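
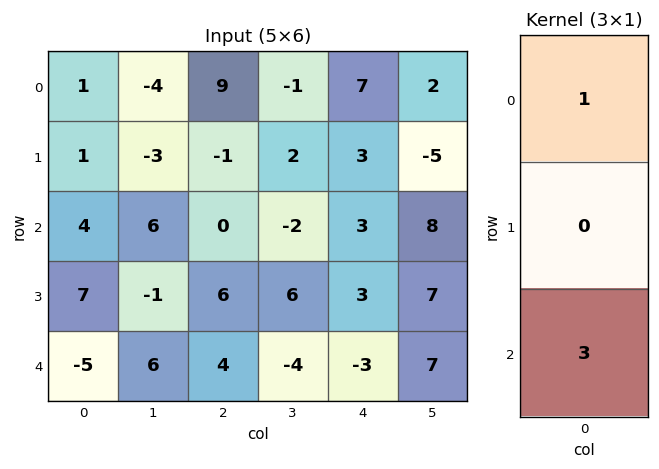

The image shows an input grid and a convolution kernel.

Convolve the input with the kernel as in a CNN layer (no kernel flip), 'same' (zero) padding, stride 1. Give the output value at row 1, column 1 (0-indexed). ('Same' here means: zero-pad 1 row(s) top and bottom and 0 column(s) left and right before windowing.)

14

The receptive field on the zero-padded input at this output position is [-4 / -3 / 6]. Elementwise product with the kernel and sum: -4·1 + 6·3.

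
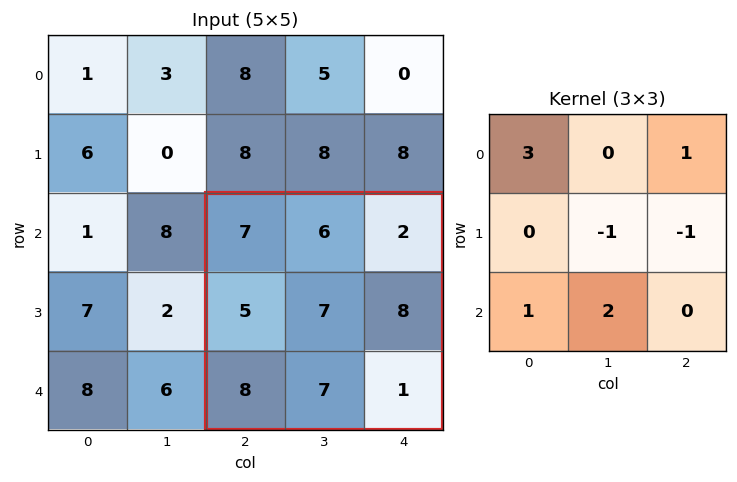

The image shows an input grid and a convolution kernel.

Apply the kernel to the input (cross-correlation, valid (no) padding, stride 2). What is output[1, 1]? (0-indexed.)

30

The receptive field on the input at this output position is [7 6 2 / 5 7 8 / 8 7 1]. Elementwise product with the kernel and sum: 7·3 + 2·1 + 7·-1 + 8·-1 + 8·1 + 7·2.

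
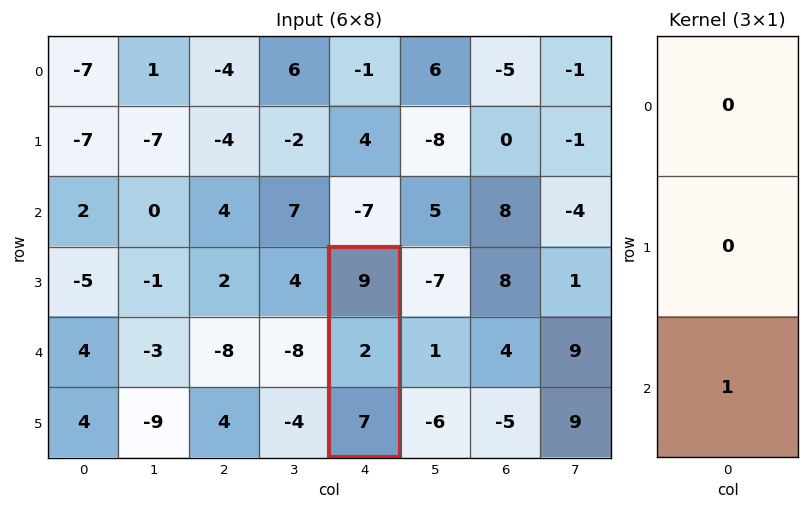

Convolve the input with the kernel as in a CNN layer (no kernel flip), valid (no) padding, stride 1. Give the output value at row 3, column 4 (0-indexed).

7

The receptive field on the input at this output position is [9 / 2 / 7]. Elementwise product with the kernel and sum: 7·1.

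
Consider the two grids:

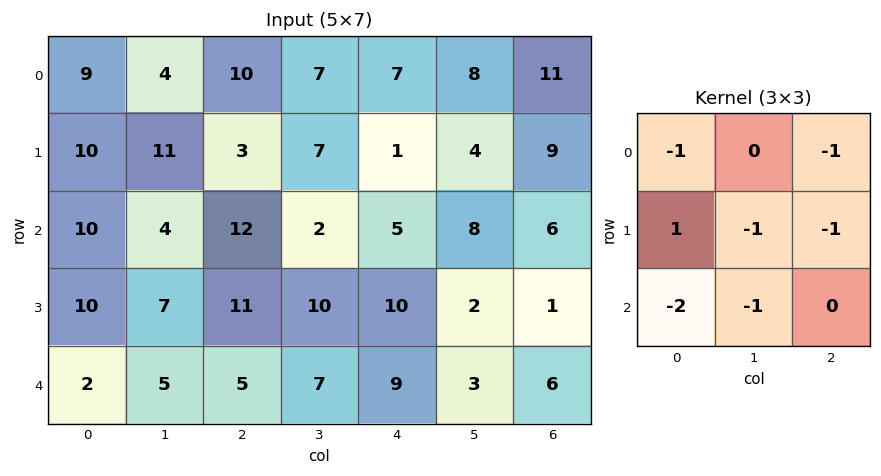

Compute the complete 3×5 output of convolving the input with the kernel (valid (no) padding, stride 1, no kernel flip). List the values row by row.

-47 -30 -48 -22 -48
-46 -53 -31 -52 -41
-39 -35 -43 -35 -25

Output[0,0]: The receptive field on the input at this output position is [9 4 10 / 10 11 3 / 10 4 12]. Elementwise product with the kernel and sum: 9·-1 + 10·-1 + 10·1 + 11·-1 + 3·-1 + 10·-2 + 4·-1.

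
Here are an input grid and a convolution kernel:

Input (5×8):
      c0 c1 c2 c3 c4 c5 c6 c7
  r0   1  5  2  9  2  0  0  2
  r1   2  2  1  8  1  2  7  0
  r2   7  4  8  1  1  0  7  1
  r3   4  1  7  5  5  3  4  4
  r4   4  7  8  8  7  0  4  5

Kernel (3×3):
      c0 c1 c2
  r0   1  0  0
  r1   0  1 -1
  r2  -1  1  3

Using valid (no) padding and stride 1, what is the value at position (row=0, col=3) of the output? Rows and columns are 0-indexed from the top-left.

The receptive field on the input at this output position is [9 2 0 / 8 1 2 / 1 1 0]. Elementwise product with the kernel and sum: 9·1 + 1·1 + 2·-1 + 1·-1 + 1·1 + 0·3.

8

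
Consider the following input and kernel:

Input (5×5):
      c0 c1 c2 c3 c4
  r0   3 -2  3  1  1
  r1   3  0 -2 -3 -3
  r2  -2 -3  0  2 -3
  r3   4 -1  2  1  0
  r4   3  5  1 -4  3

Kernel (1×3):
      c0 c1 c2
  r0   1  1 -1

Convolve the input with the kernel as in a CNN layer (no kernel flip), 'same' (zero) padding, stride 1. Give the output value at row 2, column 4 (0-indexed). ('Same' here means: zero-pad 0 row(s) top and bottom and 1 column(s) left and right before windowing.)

-1

The receptive field on the zero-padded input at this output position is [2 -3 0]. Elementwise product with the kernel and sum: 2·1 + -3·1 + 0·-1.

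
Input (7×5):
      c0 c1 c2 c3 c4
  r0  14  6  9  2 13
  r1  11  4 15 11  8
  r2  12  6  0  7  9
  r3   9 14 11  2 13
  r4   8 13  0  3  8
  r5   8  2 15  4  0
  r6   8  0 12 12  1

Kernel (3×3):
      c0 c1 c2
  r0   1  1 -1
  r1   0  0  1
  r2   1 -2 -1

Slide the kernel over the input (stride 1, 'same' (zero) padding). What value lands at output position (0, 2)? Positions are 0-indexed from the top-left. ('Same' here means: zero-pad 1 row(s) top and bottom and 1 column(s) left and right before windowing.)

The receptive field on the zero-padded input at this output position is [0 0 0 / 6 9 2 / 4 15 11]. Elementwise product with the kernel and sum: 0·1 + 0·1 + 0·-1 + 2·1 + 4·1 + 15·-2 + 11·-1.

-35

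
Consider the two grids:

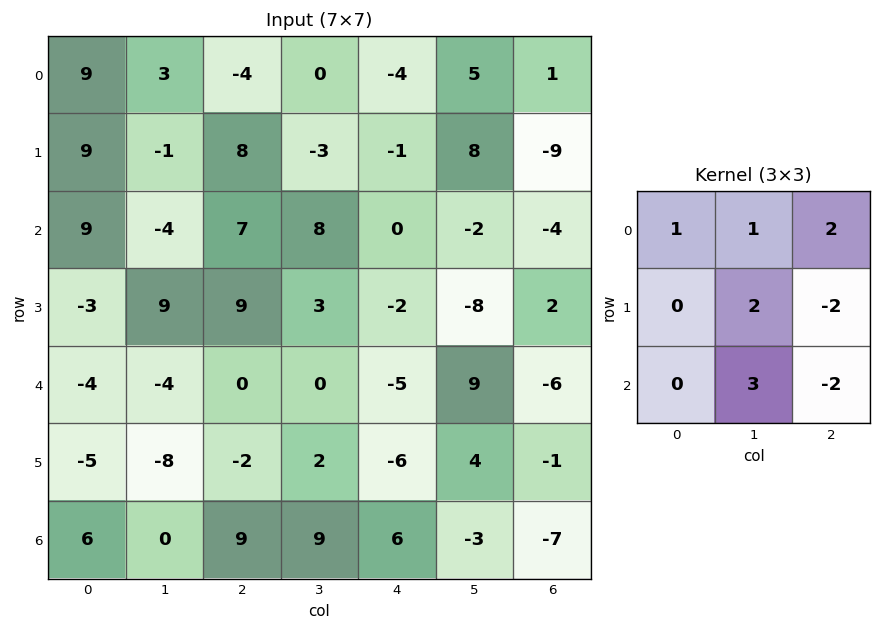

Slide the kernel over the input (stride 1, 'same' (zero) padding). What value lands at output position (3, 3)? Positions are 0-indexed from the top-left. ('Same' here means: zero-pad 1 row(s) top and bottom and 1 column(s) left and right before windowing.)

The receptive field on the zero-padded input at this output position is [7 8 0 / 9 3 -2 / 0 0 -5]. Elementwise product with the kernel and sum: 7·1 + 8·1 + 0·2 + 3·2 + -2·-2 + 0·3 + -5·-2.

35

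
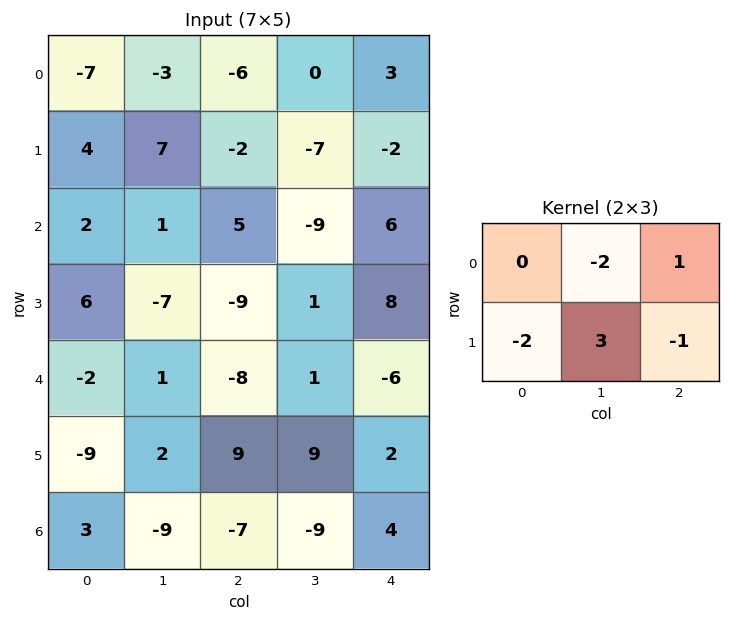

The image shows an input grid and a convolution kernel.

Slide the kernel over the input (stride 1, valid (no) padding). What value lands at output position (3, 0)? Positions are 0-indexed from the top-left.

The receptive field on the input at this output position is [6 -7 -9 / -2 1 -8]. Elementwise product with the kernel and sum: -7·-2 + -9·1 + -2·-2 + 1·3 + -8·-1.

20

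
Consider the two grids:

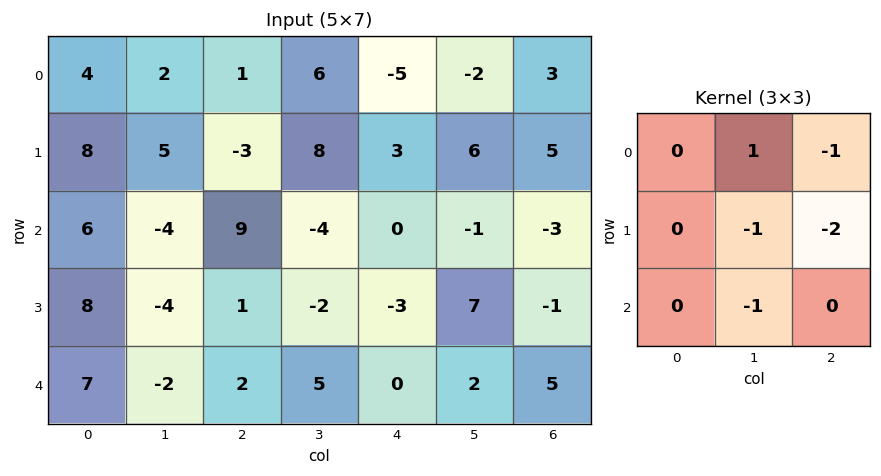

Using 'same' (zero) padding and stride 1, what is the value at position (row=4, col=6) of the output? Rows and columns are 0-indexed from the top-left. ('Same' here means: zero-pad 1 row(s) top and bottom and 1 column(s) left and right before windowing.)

The receptive field on the zero-padded input at this output position is [7 -1 0 / 2 5 0 / 0 0 0]. Elementwise product with the kernel and sum: -1·1 + 0·-1 + 5·-1 + 0·-2 + 0·-1.

-6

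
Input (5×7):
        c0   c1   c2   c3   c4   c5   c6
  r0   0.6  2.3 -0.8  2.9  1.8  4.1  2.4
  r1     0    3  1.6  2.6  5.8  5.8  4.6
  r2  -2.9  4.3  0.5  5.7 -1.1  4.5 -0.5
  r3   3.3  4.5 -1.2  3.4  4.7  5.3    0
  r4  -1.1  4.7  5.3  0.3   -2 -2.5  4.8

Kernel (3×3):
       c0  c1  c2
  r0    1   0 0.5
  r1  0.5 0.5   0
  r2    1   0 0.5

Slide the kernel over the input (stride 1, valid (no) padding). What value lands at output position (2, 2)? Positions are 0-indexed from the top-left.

5.35

The receptive field on the input at this output position is [0.5 5.7 -1.1 / -1.2 3.4 4.7 / 5.3 0.3 -2]. Elementwise product with the kernel and sum: 0.5·1 + -1.1·0.5 + -1.2·0.5 + 3.4·0.5 + 5.3·1 + -2·0.5.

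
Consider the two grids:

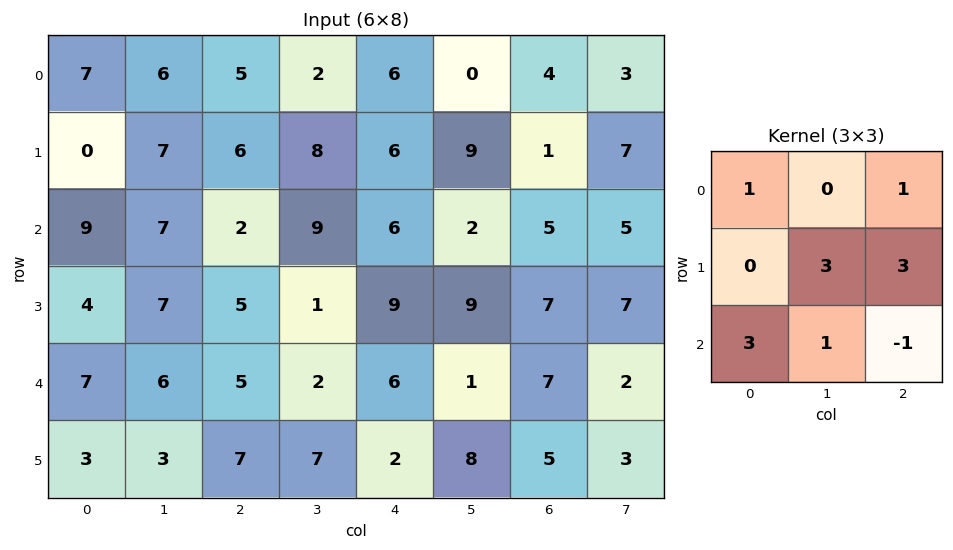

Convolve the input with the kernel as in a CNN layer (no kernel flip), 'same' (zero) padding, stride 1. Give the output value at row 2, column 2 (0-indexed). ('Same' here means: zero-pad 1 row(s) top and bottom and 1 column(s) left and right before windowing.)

73

The receptive field on the zero-padded input at this output position is [7 6 8 / 7 2 9 / 7 5 1]. Elementwise product with the kernel and sum: 7·1 + 8·1 + 2·3 + 9·3 + 7·3 + 5·1 + 1·-1.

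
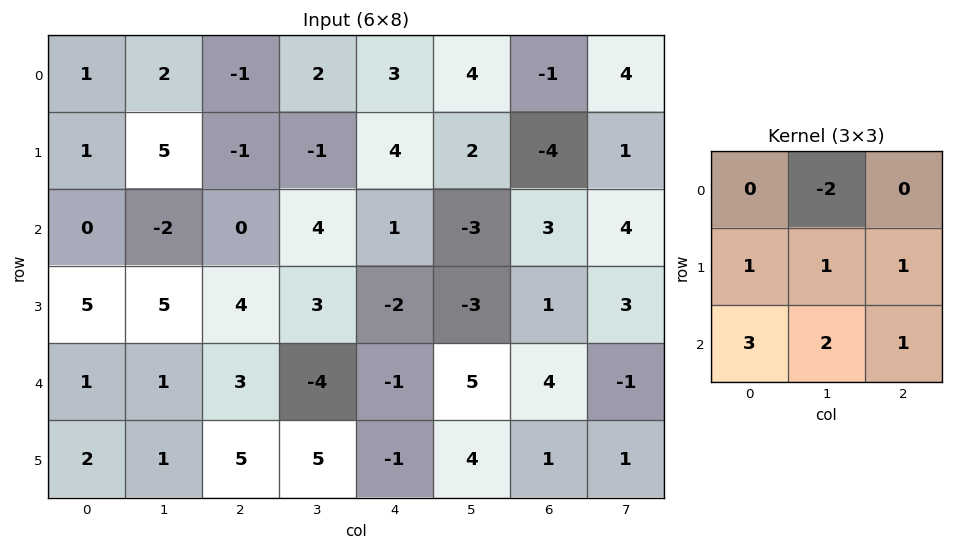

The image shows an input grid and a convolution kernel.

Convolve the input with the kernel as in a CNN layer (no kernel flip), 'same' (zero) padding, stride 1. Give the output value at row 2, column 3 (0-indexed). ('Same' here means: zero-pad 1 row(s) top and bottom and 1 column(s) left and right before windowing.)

The receptive field on the zero-padded input at this output position is [-1 -1 4 / 0 4 1 / 4 3 -2]. Elementwise product with the kernel and sum: -1·-2 + 0·1 + 4·1 + 1·1 + 4·3 + 3·2 + -2·1.

23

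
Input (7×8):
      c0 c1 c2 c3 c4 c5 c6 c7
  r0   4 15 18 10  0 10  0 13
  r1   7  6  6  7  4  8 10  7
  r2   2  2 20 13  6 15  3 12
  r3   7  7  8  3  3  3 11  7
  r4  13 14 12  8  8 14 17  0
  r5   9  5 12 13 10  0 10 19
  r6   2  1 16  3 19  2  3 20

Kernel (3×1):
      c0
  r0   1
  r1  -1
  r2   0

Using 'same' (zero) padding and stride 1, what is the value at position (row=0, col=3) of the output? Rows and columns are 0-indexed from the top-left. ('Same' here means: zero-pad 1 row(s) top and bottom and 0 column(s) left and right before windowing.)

-10

The receptive field on the zero-padded input at this output position is [0 / 10 / 7]. Elementwise product with the kernel and sum: 0·1 + 10·-1.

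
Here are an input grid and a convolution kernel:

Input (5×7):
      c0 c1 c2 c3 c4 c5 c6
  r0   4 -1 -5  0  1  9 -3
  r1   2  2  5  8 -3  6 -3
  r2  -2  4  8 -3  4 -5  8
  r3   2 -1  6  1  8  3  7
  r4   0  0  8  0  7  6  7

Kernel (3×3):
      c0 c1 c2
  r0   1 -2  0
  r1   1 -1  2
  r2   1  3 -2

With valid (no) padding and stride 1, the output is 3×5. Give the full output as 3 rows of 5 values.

Output[0,0]: The receptive field on the input at this output position is [4 -1 -5 / 2 2 5 / -2 4 8]. Elementwise product with the kernel and sum: 4·1 + -1·-2 + 2·1 + 2·-1 + 5·2 + -2·1 + 4·3 + 8·-2.
Output[0,1]: The receptive field on the input at this output position is [-1 -5 0 / 2 5 8 / 4 8 -3]. Elementwise product with the kernel and sum: -1·1 + -5·-2 + 2·1 + 5·-1 + 8·2 + 4·1 + 8·3 + -3·-2.

10 56 -23 40 -59
-5 -3 1 16 13
-11 7 29 -3 44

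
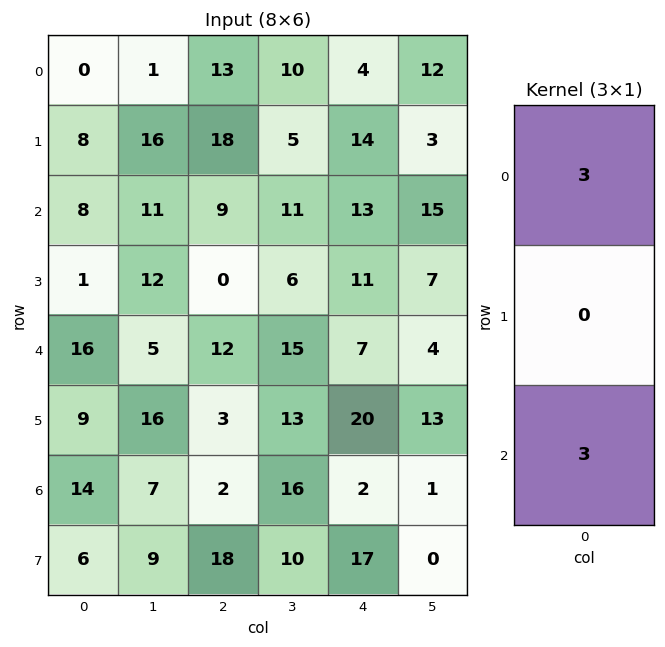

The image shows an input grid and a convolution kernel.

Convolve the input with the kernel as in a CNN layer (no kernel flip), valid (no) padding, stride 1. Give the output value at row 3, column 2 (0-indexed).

The receptive field on the input at this output position is [0 / 12 / 3]. Elementwise product with the kernel and sum: 0·3 + 3·3.

9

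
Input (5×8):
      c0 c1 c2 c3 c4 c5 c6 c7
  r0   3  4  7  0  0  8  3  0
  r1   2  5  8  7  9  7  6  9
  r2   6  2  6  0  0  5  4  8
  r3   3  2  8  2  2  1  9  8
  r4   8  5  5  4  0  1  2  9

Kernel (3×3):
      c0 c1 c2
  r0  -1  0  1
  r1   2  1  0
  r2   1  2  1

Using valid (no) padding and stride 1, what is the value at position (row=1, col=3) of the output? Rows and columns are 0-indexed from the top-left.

The receptive field on the input at this output position is [7 9 7 / 0 0 5 / 2 2 1]. Elementwise product with the kernel and sum: 7·-1 + 7·1 + 0·2 + 0·1 + 2·1 + 2·2 + 1·1.

7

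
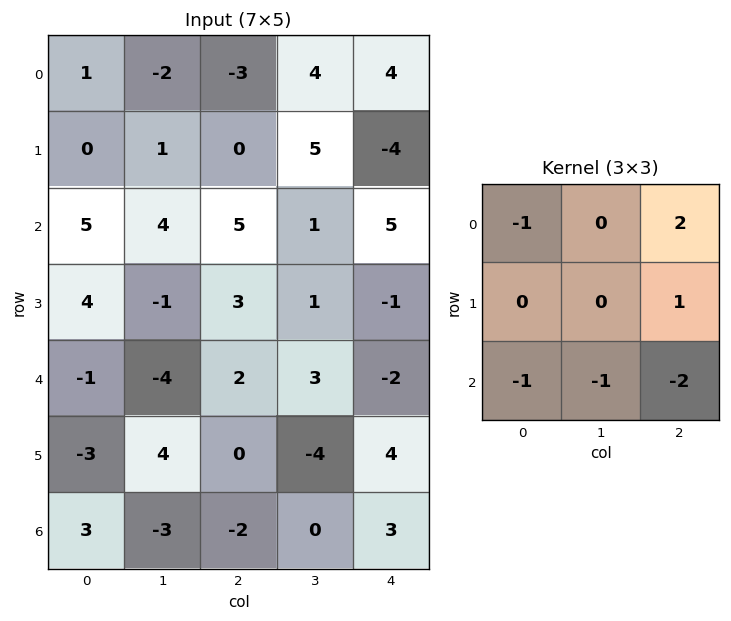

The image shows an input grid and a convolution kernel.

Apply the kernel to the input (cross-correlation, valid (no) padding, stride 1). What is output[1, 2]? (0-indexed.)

-5

The receptive field on the input at this output position is [0 5 -4 / 5 1 5 / 3 1 -1]. Elementwise product with the kernel and sum: 0·-1 + -4·2 + 5·1 + 3·-1 + 1·-1 + -1·-2.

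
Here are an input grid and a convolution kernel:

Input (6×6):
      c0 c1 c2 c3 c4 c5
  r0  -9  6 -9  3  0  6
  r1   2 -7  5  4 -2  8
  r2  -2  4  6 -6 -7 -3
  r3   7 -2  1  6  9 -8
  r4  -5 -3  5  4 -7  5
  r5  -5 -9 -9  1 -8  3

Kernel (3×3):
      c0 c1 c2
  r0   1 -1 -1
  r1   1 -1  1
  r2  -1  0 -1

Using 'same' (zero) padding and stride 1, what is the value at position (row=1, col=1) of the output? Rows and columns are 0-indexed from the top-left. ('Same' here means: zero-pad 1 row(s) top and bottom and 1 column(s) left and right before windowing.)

4

The receptive field on the zero-padded input at this output position is [-9 6 -9 / 2 -7 5 / -2 4 6]. Elementwise product with the kernel and sum: -9·1 + 6·-1 + -9·-1 + 2·1 + -7·-1 + 5·1 + -2·-1 + 6·-1.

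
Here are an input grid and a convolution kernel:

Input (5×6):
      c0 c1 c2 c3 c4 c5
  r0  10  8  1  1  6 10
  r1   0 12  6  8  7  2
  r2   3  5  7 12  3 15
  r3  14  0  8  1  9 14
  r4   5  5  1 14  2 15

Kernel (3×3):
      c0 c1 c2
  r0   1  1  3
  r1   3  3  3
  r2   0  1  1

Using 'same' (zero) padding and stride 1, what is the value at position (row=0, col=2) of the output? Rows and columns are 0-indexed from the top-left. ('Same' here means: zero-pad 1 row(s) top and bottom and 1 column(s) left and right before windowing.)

The receptive field on the zero-padded input at this output position is [0 0 0 / 8 1 1 / 12 6 8]. Elementwise product with the kernel and sum: 0·1 + 0·1 + 0·3 + 8·3 + 1·3 + 1·3 + 6·1 + 8·1.

44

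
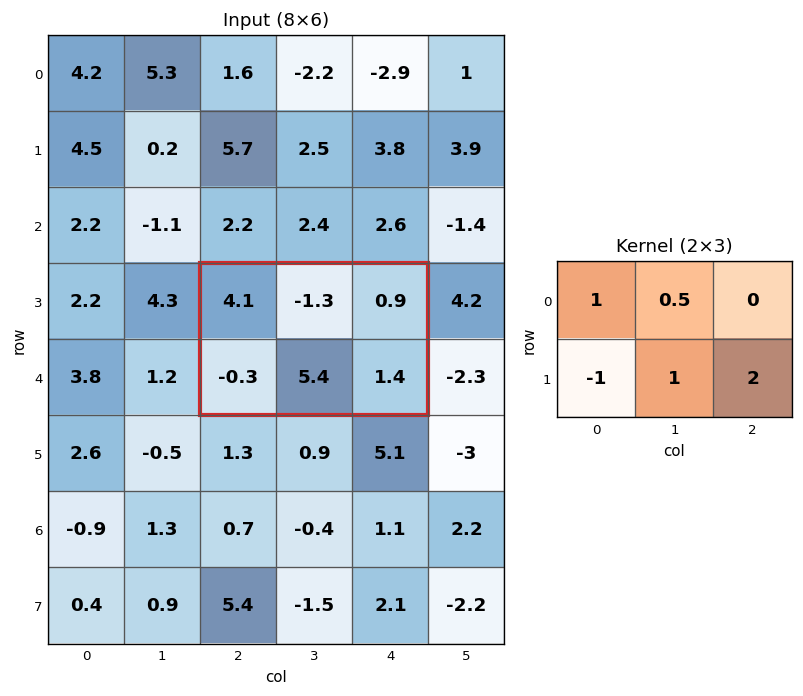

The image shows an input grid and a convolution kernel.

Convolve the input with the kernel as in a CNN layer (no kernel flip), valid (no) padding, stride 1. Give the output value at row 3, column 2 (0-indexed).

11.95

The receptive field on the input at this output position is [4.1 -1.3 0.9 / -0.3 5.4 1.4]. Elementwise product with the kernel and sum: 4.1·1 + -1.3·0.5 + -0.3·-1 + 5.4·1 + 1.4·2.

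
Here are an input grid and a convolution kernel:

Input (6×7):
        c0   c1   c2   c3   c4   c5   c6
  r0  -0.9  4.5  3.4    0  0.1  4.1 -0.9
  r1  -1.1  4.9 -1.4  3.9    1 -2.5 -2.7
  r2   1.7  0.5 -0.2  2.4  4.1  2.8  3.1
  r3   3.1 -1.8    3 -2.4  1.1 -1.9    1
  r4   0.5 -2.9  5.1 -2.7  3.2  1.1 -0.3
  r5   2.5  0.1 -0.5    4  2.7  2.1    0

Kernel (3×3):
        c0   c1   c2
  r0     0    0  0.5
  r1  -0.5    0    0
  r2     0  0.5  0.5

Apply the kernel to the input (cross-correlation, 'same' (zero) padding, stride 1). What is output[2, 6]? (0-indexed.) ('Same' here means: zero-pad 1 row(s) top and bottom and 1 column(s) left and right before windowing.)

-0.9

The receptive field on the zero-padded input at this output position is [-2.5 -2.7 0 / 2.8 3.1 0 / -1.9 1 0]. Elementwise product with the kernel and sum: 0·0.5 + 2.8·-0.5 + 1·0.5 + 0·0.5.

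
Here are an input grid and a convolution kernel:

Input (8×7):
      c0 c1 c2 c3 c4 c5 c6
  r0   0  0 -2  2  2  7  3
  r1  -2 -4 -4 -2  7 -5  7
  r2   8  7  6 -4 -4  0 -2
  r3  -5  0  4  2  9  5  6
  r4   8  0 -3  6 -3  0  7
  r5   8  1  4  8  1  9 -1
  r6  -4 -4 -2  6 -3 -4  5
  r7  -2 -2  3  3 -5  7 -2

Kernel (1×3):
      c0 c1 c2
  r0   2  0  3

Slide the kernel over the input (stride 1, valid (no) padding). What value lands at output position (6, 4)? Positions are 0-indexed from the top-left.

The receptive field on the input at this output position is [-3 -4 5]. Elementwise product with the kernel and sum: -3·2 + 5·3.

9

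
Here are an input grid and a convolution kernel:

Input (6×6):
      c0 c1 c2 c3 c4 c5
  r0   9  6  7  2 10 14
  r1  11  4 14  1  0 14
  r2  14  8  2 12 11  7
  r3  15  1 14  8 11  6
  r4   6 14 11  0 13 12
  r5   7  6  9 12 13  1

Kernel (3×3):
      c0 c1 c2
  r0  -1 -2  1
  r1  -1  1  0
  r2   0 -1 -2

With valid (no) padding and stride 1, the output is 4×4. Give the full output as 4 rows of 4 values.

-33 -34 -48 -34
-40 -67 -36 -11
-78 2 -47 -61
-19 -57 -68 -26

Output[0,0]: The receptive field on the input at this output position is [9 6 7 / 11 4 14 / 14 8 2]. Elementwise product with the kernel and sum: 9·-1 + 6·-2 + 7·1 + 11·-1 + 4·1 + 8·-1 + 2·-2.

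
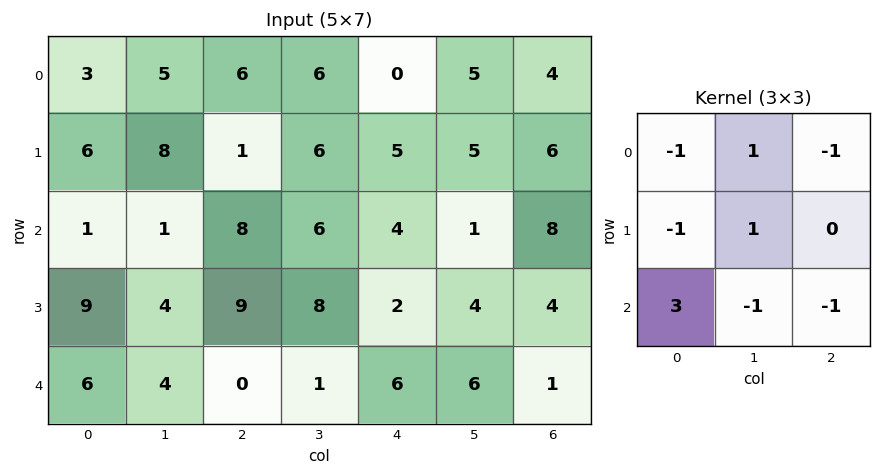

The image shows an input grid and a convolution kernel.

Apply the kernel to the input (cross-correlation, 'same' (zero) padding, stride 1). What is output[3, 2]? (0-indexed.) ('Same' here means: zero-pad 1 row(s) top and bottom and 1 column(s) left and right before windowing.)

The receptive field on the zero-padded input at this output position is [1 8 6 / 4 9 8 / 4 0 1]. Elementwise product with the kernel and sum: 1·-1 + 8·1 + 6·-1 + 4·-1 + 9·1 + 4·3 + 0·-1 + 1·-1.

17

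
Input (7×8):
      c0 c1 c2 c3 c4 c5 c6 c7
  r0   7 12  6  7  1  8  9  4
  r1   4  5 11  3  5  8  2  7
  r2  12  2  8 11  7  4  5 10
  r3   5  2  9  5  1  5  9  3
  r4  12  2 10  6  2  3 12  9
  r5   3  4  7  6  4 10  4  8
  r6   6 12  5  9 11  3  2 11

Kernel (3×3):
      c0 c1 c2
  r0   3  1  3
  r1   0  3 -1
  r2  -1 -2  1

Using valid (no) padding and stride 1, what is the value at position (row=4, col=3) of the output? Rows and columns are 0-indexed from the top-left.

The receptive field on the input at this output position is [6 2 3 / 6 4 10 / 9 11 3]. Elementwise product with the kernel and sum: 6·3 + 2·1 + 3·3 + 4·3 + 10·-1 + 9·-1 + 11·-2 + 3·1.

3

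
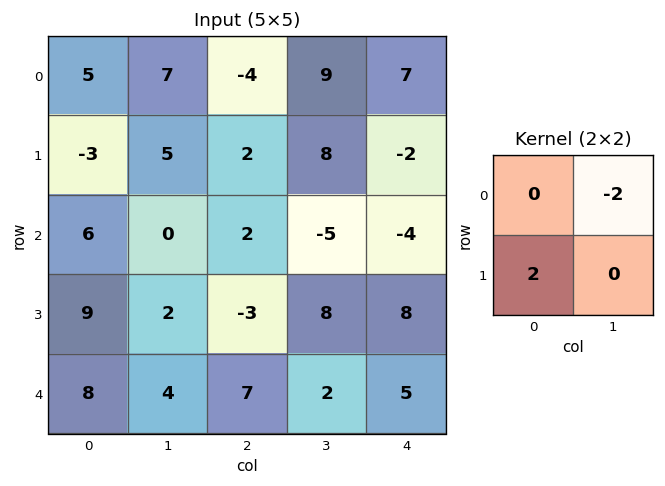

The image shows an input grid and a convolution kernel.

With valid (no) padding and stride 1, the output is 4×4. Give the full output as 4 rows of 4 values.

Output[0,0]: The receptive field on the input at this output position is [5 7 / -3 5]. Elementwise product with the kernel and sum: 7·-2 + -3·2.

-20 18 -14 2
2 -4 -12 -6
18 0 4 24
12 14 -2 -12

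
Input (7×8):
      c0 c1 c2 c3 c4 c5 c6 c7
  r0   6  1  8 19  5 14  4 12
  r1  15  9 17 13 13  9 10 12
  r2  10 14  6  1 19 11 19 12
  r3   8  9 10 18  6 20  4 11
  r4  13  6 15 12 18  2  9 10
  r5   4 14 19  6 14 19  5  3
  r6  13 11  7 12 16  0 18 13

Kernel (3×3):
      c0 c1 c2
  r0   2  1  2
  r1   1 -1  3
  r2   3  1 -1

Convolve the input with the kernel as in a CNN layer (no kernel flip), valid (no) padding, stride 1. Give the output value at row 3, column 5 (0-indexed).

148

The receptive field on the input at this output position is [20 4 11 / 2 9 10 / 19 5 3]. Elementwise product with the kernel and sum: 20·2 + 4·1 + 11·2 + 2·1 + 9·-1 + 10·3 + 19·3 + 5·1 + 3·-1.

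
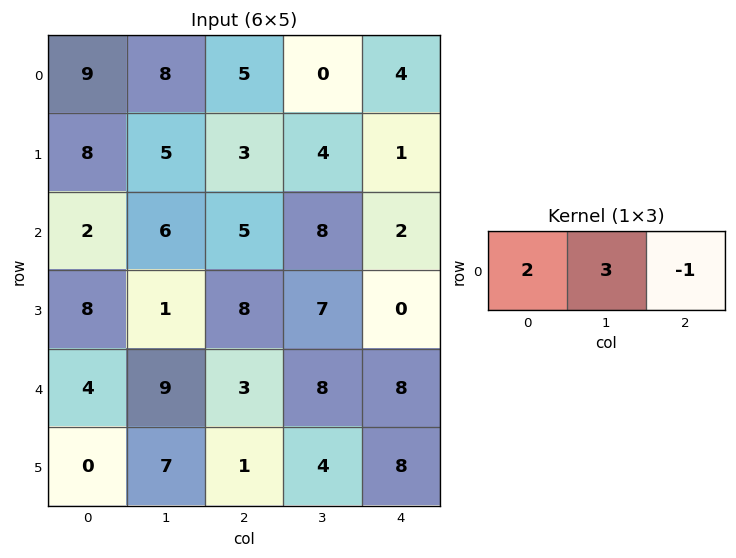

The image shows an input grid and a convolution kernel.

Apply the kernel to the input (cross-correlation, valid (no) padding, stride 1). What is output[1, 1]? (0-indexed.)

The receptive field on the input at this output position is [5 3 4]. Elementwise product with the kernel and sum: 5·2 + 3·3 + 4·-1.

15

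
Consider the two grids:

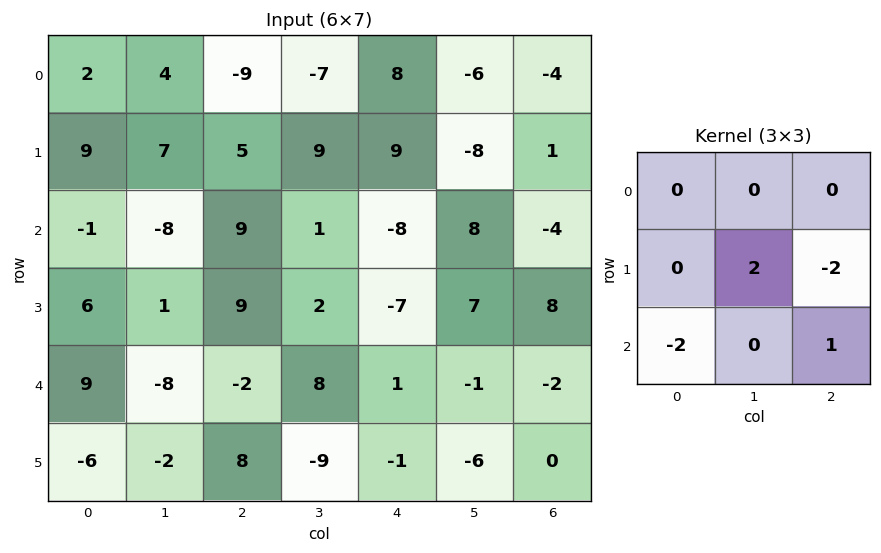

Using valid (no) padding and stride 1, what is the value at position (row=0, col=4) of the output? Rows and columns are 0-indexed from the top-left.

The receptive field on the input at this output position is [8 -6 -4 / 9 -8 1 / -8 8 -4]. Elementwise product with the kernel and sum: -8·2 + 1·-2 + -8·-2 + -4·1.

-6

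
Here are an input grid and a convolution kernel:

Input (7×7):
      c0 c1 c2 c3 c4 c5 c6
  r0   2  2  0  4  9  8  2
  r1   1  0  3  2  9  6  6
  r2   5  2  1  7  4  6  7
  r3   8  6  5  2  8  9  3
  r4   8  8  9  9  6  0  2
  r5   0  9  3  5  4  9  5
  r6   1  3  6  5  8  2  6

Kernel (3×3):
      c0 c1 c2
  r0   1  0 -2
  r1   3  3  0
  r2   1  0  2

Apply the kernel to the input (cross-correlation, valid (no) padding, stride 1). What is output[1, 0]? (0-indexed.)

The receptive field on the input at this output position is [1 0 3 / 5 2 1 / 8 6 5]. Elementwise product with the kernel and sum: 1·1 + 3·-2 + 5·3 + 2·3 + 8·1 + 5·2.

34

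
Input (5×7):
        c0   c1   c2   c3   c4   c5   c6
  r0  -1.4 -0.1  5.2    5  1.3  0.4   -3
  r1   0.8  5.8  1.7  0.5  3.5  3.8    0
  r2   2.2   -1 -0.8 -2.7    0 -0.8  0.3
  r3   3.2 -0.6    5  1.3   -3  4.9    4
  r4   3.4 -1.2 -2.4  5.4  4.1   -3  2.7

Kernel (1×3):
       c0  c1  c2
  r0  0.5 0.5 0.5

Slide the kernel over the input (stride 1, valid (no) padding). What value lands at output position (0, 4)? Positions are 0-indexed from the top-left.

-0.65

The receptive field on the input at this output position is [1.3 0.4 -3]. Elementwise product with the kernel and sum: 1.3·0.5 + 0.4·0.5 + -3·0.5.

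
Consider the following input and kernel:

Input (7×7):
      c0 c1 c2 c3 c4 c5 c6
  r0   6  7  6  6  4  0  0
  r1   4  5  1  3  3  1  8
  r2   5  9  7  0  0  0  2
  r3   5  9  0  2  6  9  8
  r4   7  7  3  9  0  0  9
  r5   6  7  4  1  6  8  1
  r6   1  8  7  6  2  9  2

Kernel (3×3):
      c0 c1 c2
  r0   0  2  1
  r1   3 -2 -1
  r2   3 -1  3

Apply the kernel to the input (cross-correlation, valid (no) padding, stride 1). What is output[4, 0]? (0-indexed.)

The receptive field on the input at this output position is [7 7 3 / 6 7 4 / 1 8 7]. Elementwise product with the kernel and sum: 7·2 + 3·1 + 6·3 + 7·-2 + 4·-1 + 1·3 + 8·-1 + 7·3.

33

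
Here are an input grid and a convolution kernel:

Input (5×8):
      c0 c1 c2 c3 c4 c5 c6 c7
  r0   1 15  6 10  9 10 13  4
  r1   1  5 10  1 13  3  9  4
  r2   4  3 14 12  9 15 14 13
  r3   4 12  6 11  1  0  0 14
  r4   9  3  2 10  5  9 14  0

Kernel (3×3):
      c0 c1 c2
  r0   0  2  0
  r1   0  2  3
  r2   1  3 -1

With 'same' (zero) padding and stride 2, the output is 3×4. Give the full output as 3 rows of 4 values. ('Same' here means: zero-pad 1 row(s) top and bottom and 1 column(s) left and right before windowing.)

45 76 85 64
19 103 103 71
35 46 39 28

Output[0,0]: The receptive field on the zero-padded input at this output position is [0 0 0 / 0 1 15 / 0 1 5]. Elementwise product with the kernel and sum: 0·2 + 1·2 + 15·3 + 0·1 + 1·3 + 5·-1.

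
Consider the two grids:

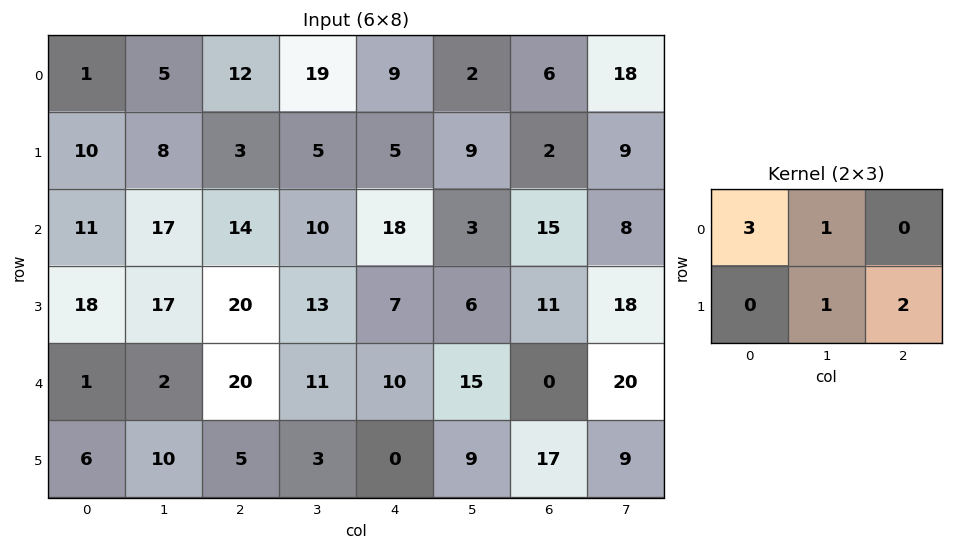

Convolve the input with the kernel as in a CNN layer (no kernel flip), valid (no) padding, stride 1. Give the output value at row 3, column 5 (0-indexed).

The receptive field on the input at this output position is [6 11 18 / 15 0 20]. Elementwise product with the kernel and sum: 6·3 + 11·1 + 0·1 + 20·2.

69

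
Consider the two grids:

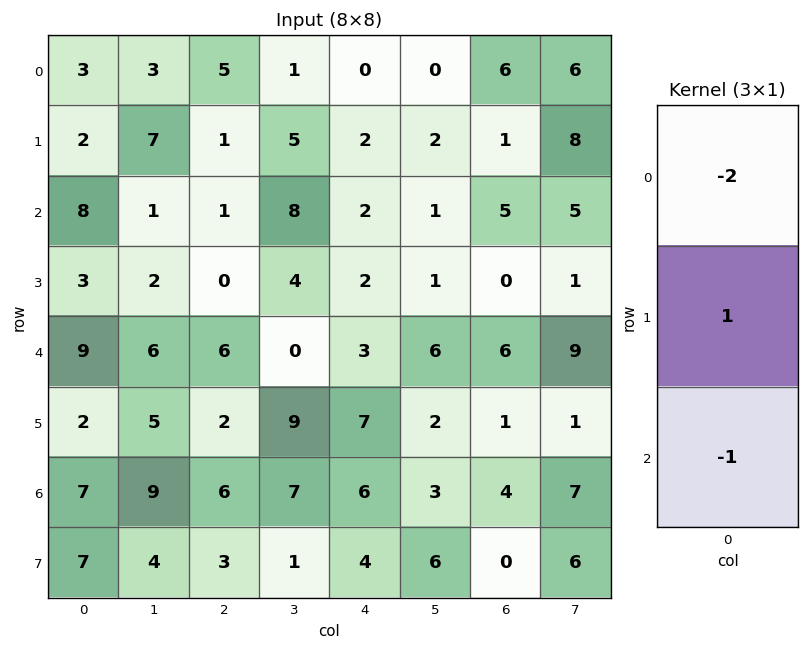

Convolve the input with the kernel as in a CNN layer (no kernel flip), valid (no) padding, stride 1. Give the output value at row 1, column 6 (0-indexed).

3

The receptive field on the input at this output position is [1 / 5 / 0]. Elementwise product with the kernel and sum: 1·-2 + 5·1 + 0·-1.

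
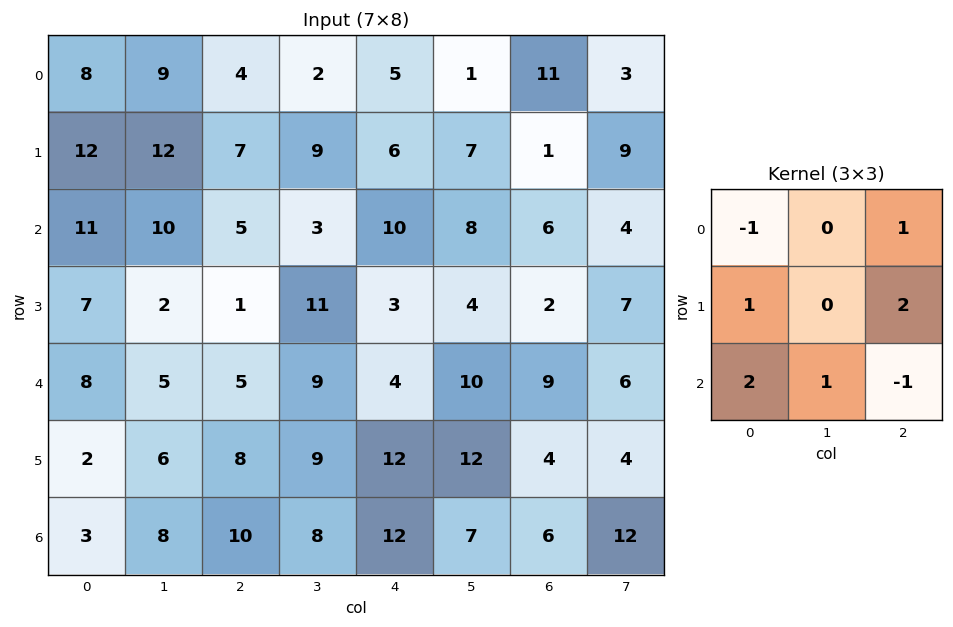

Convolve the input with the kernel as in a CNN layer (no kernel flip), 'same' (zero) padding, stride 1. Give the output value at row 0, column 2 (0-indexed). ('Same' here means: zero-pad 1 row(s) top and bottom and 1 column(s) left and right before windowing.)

The receptive field on the zero-padded input at this output position is [0 0 0 / 9 4 2 / 12 7 9]. Elementwise product with the kernel and sum: 0·-1 + 0·1 + 9·1 + 2·2 + 12·2 + 7·1 + 9·-1.

35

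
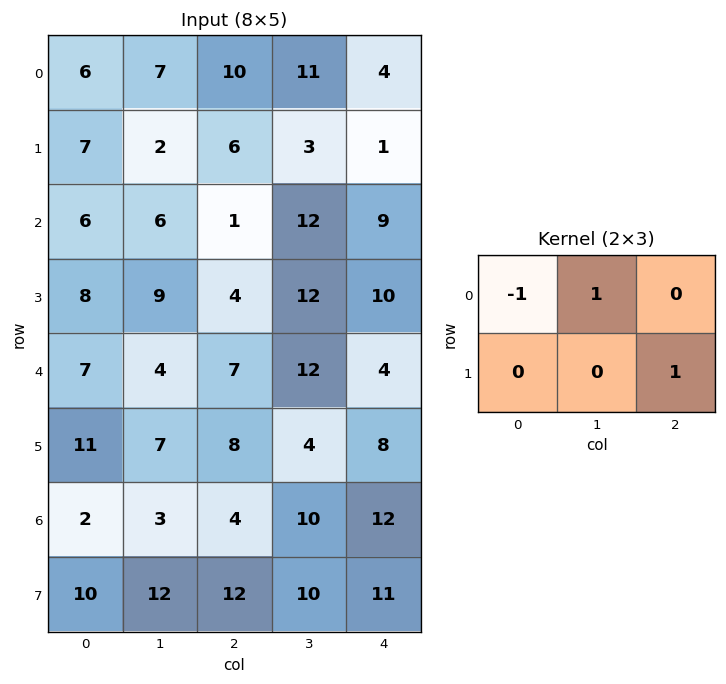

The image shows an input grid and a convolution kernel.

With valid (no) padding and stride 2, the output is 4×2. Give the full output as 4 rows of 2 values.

Output[0,0]: The receptive field on the input at this output position is [6 7 10 / 7 2 6]. Elementwise product with the kernel and sum: 6·-1 + 7·1 + 6·1.

7 2
4 21
5 13
13 17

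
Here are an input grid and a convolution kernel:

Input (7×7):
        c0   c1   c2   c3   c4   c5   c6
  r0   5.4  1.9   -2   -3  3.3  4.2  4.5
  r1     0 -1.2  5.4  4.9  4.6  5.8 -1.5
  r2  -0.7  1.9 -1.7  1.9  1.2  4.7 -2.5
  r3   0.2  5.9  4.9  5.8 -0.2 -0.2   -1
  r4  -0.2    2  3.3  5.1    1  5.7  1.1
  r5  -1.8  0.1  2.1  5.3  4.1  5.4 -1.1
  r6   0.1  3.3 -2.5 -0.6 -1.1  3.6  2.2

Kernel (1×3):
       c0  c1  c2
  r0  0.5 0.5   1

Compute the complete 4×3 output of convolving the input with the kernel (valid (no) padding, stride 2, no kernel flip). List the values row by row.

Output[0,0]: The receptive field on the input at this output position is [5.4 1.9 -2]. Elementwise product with the kernel and sum: 5.4·0.5 + 1.9·0.5 + -2·1.

1.65 0.8 8.25
-1.1 1.3 0.45
4.2 5.2 4.45
-0.8 -2.65 3.45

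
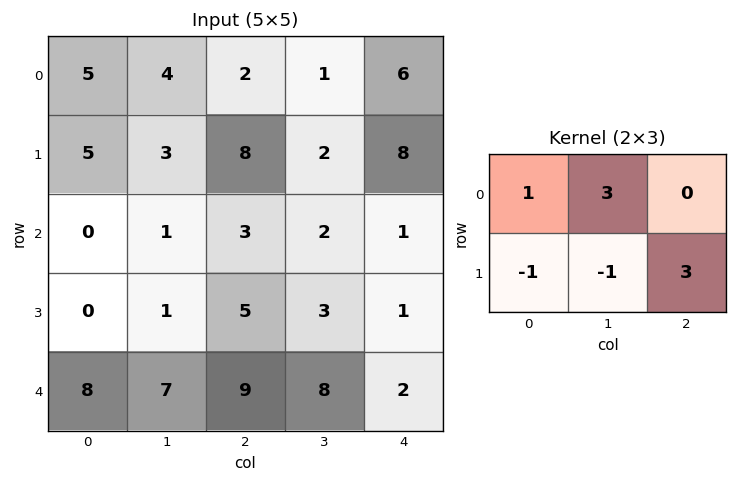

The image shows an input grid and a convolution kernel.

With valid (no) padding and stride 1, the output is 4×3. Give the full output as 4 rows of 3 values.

Output[0,0]: The receptive field on the input at this output position is [5 4 2 / 5 3 8]. Elementwise product with the kernel and sum: 5·1 + 4·3 + 5·-1 + 3·-1 + 8·3.

33 5 19
22 29 12
17 13 4
15 24 3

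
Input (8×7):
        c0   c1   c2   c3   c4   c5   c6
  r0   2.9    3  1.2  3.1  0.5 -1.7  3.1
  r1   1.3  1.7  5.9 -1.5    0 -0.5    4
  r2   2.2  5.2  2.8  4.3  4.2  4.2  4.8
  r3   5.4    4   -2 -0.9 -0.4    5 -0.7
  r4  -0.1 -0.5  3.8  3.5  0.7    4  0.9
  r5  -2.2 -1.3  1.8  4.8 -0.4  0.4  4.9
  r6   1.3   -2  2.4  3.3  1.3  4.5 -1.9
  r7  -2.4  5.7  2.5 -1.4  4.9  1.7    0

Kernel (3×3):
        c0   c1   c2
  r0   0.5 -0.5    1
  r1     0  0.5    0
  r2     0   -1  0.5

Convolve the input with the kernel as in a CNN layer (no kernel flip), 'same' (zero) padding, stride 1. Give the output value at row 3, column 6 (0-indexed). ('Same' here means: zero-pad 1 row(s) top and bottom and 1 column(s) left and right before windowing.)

-1.55

The receptive field on the zero-padded input at this output position is [4.2 4.8 0 / 5 -0.7 0 / 4 0.9 0]. Elementwise product with the kernel and sum: 4.2·0.5 + 4.8·-0.5 + 0·1 + -0.7·0.5 + 0.9·-1 + 0·0.5.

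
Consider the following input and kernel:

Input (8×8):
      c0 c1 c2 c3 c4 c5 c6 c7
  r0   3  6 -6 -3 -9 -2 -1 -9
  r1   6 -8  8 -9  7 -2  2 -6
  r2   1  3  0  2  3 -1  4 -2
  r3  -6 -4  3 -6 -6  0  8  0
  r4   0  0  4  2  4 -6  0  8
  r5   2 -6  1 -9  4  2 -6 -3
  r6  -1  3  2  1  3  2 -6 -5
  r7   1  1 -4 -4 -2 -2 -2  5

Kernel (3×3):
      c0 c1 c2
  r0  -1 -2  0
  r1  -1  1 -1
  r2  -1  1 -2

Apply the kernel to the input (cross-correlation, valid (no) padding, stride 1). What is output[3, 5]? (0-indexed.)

The receptive field on the input at this output position is [0 8 0 / -6 0 8 / 2 -6 -3]. Elementwise product with the kernel and sum: 0·-1 + 8·-2 + -6·-1 + 0·1 + 8·-1 + 2·-1 + -6·1 + -3·-2.

-20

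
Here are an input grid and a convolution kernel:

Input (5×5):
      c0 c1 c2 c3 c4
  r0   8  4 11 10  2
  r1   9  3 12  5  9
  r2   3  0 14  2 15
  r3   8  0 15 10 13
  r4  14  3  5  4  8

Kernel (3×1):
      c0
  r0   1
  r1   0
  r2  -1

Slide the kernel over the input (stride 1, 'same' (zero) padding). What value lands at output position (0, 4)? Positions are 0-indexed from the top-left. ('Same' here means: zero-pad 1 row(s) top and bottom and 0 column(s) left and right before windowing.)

The receptive field on the zero-padded input at this output position is [0 / 2 / 9]. Elementwise product with the kernel and sum: 0·1 + 9·-1.

-9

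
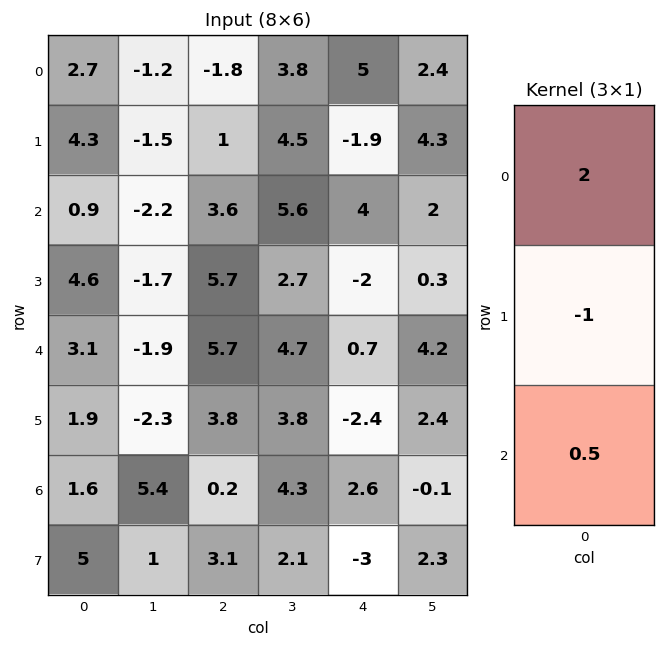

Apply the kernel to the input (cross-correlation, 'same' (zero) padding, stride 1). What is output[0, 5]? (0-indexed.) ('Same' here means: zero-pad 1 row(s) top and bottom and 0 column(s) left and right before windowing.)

The receptive field on the zero-padded input at this output position is [0 / 2.4 / 4.3]. Elementwise product with the kernel and sum: 0·2 + 2.4·-1 + 4.3·0.5.

-0.25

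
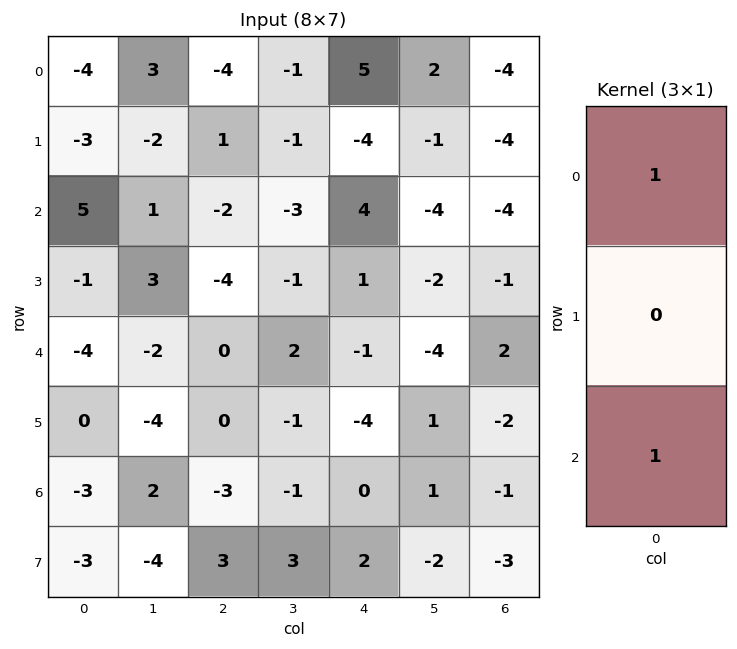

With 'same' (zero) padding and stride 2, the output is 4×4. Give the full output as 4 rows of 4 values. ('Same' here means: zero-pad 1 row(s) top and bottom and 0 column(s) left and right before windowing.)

Output[0,0]: The receptive field on the zero-padded input at this output position is [0 / -4 / -3]. Elementwise product with the kernel and sum: 0·1 + -3·1.
Output[0,1]: The receptive field on the zero-padded input at this output position is [0 / -4 / 1]. Elementwise product with the kernel and sum: 0·1 + 1·1.

-3 1 -4 -4
-4 -3 -3 -5
-1 -4 -3 -3
-3 3 -2 -5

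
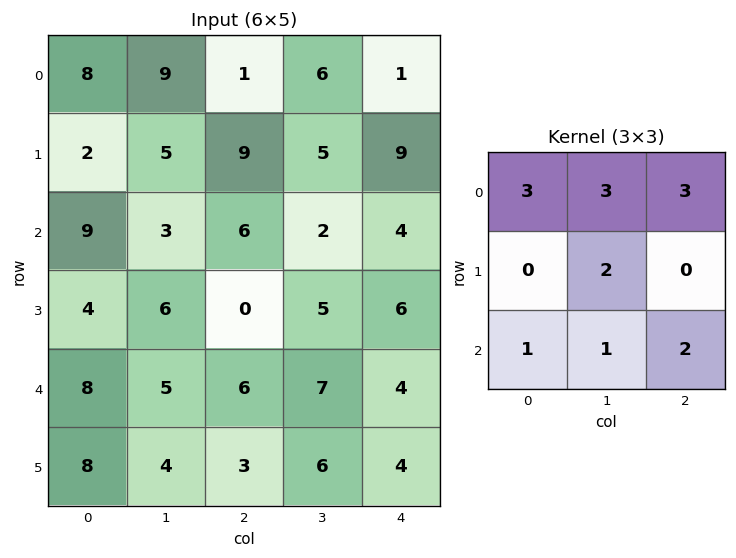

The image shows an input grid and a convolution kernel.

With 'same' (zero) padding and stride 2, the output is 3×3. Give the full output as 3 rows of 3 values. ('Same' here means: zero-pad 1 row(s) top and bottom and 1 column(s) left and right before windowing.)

Output[0,0]: The receptive field on the zero-padded input at this output position is [0 0 0 / 0 8 9 / 0 2 5]. Elementwise product with the kernel and sum: 0·3 + 0·3 + 0·3 + 8·2 + 0·1 + 2·1 + 5·2.
Output[0,1]: The receptive field on the zero-padded input at this output position is [0 0 0 / 9 1 6 / 5 9 5]. Elementwise product with the kernel and sum: 0·3 + 0·3 + 0·3 + 1·2 + 5·1 + 9·1 + 5·2.

28 26 16
55 85 61
62 64 51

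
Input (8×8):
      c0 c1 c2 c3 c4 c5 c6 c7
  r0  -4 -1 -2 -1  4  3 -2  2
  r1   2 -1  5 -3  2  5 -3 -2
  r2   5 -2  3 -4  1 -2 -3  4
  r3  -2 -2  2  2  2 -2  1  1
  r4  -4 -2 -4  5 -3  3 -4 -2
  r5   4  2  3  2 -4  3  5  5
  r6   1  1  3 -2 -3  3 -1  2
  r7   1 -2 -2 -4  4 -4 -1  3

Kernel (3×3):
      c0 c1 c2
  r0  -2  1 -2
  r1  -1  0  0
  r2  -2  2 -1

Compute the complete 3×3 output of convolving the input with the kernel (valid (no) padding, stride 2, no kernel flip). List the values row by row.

-8 -25 -6
-8 7 16
7 9 34

Output[0,0]: The receptive field on the input at this output position is [-4 -1 -2 / 2 -1 5 / 5 -2 3]. Elementwise product with the kernel and sum: -4·-2 + -1·1 + -2·-2 + 2·-1 + 5·-2 + -2·2 + 3·-1.
Output[0,1]: The receptive field on the input at this output position is [-2 -1 4 / 5 -3 2 / 3 -4 1]. Elementwise product with the kernel and sum: -2·-2 + -1·1 + 4·-2 + 5·-1 + 3·-2 + -4·2 + 1·-1.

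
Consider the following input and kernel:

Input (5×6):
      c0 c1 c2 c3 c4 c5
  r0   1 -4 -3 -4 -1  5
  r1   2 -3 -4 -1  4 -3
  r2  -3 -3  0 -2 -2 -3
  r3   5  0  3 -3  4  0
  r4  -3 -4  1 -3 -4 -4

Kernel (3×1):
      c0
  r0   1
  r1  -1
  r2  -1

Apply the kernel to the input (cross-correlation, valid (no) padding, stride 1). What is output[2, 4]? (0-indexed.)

-2

The receptive field on the input at this output position is [-2 / 4 / -4]. Elementwise product with the kernel and sum: -2·1 + 4·-1 + -4·-1.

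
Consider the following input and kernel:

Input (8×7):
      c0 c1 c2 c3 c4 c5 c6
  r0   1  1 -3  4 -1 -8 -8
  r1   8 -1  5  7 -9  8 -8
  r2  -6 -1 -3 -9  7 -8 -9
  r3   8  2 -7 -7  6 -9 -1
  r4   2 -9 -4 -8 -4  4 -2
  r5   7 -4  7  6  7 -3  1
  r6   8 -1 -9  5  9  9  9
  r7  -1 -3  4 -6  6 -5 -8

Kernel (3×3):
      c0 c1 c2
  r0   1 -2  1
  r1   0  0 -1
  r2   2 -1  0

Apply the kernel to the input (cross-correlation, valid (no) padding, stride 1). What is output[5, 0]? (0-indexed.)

32

The receptive field on the input at this output position is [7 -4 7 / 8 -1 -9 / -1 -3 4]. Elementwise product with the kernel and sum: 7·1 + -4·-2 + 7·1 + -9·-1 + -1·2 + -3·-1.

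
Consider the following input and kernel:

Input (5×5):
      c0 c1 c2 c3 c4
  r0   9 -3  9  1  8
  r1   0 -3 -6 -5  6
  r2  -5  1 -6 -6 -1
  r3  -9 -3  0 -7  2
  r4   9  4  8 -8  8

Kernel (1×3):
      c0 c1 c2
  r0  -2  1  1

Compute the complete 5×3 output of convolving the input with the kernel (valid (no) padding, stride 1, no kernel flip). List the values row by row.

-12 16 -9
-9 -5 13
5 -14 5
15 -1 -5
-6 -8 -16

Output[0,0]: The receptive field on the input at this output position is [9 -3 9]. Elementwise product with the kernel and sum: 9·-2 + -3·1 + 9·1.
Output[0,1]: The receptive field on the input at this output position is [-3 9 1]. Elementwise product with the kernel and sum: -3·-2 + 9·1 + 1·1.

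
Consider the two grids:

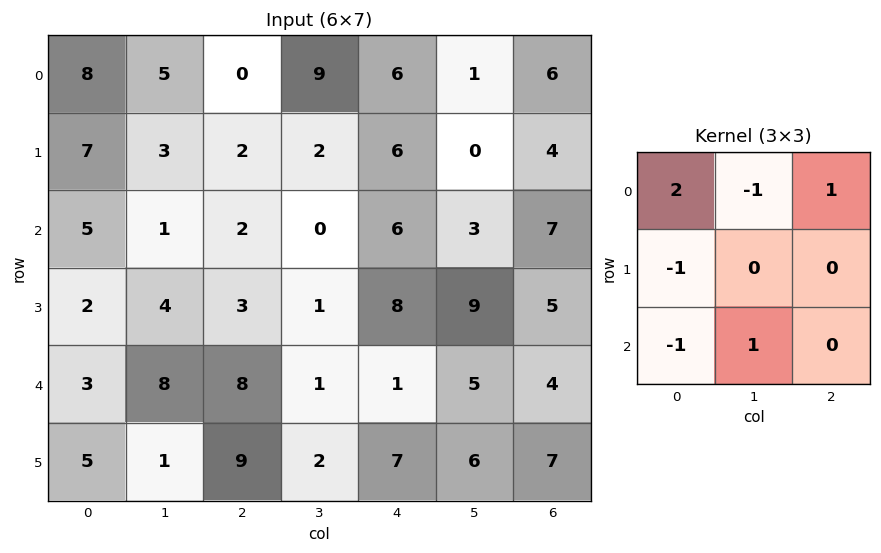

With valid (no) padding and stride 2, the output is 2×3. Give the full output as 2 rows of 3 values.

0 -7 8
14 0 12

Output[0,0]: The receptive field on the input at this output position is [8 5 0 / 7 3 2 / 5 1 2]. Elementwise product with the kernel and sum: 8·2 + 5·-1 + 0·1 + 7·-1 + 5·-1 + 1·1.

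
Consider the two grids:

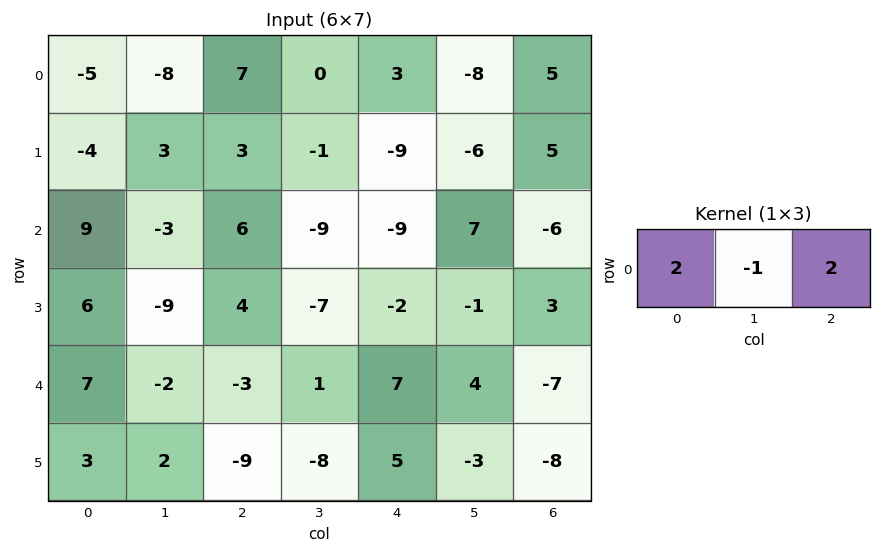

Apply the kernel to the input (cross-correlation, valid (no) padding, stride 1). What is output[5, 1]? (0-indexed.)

The receptive field on the input at this output position is [2 -9 -8]. Elementwise product with the kernel and sum: 2·2 + -9·-1 + -8·2.

-3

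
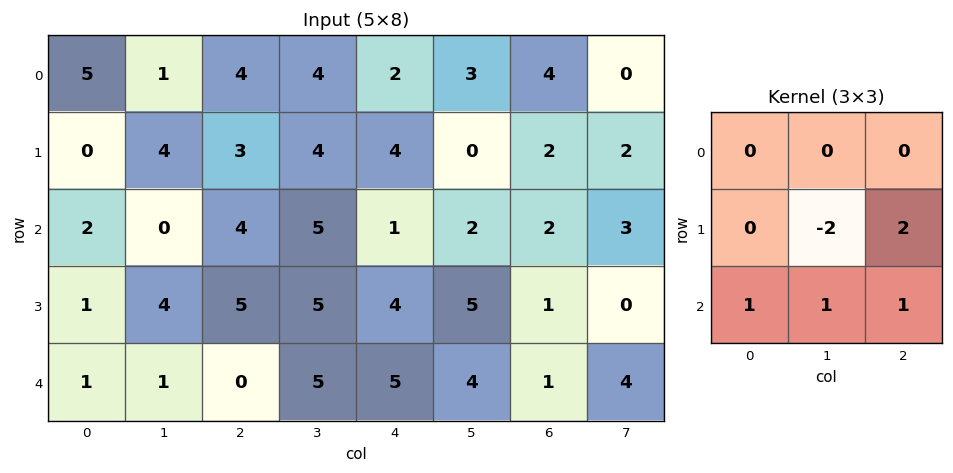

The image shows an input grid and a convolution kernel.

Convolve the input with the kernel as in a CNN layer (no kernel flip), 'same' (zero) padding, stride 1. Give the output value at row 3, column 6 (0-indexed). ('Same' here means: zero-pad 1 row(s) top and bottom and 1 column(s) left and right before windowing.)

7

The receptive field on the zero-padded input at this output position is [2 2 3 / 5 1 0 / 4 1 4]. Elementwise product with the kernel and sum: 1·-2 + 0·2 + 4·1 + 1·1 + 4·1.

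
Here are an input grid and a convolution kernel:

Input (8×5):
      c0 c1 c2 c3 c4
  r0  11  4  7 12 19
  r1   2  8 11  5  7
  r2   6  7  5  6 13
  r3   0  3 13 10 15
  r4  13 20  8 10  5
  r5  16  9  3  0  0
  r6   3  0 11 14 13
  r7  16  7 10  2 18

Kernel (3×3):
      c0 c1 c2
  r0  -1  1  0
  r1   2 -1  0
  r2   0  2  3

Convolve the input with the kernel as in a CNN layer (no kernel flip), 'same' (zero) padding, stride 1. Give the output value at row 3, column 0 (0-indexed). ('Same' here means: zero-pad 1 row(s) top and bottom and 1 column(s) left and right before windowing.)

The receptive field on the zero-padded input at this output position is [0 6 7 / 0 0 3 / 0 13 20]. Elementwise product with the kernel and sum: 0·-1 + 6·1 + 0·2 + 0·-1 + 13·2 + 20·3.

92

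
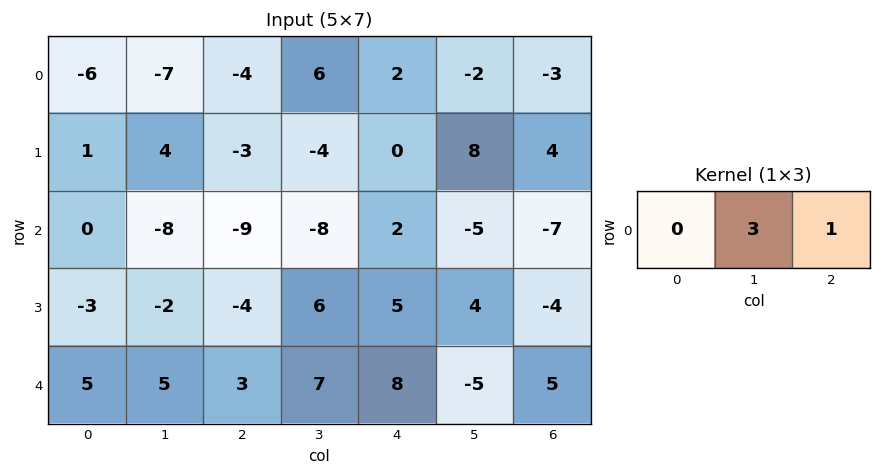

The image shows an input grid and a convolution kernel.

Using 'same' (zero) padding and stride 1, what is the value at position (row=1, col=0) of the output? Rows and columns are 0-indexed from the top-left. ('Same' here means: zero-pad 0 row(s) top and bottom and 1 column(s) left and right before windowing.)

The receptive field on the zero-padded input at this output position is [0 1 4]. Elementwise product with the kernel and sum: 1·3 + 4·1.

7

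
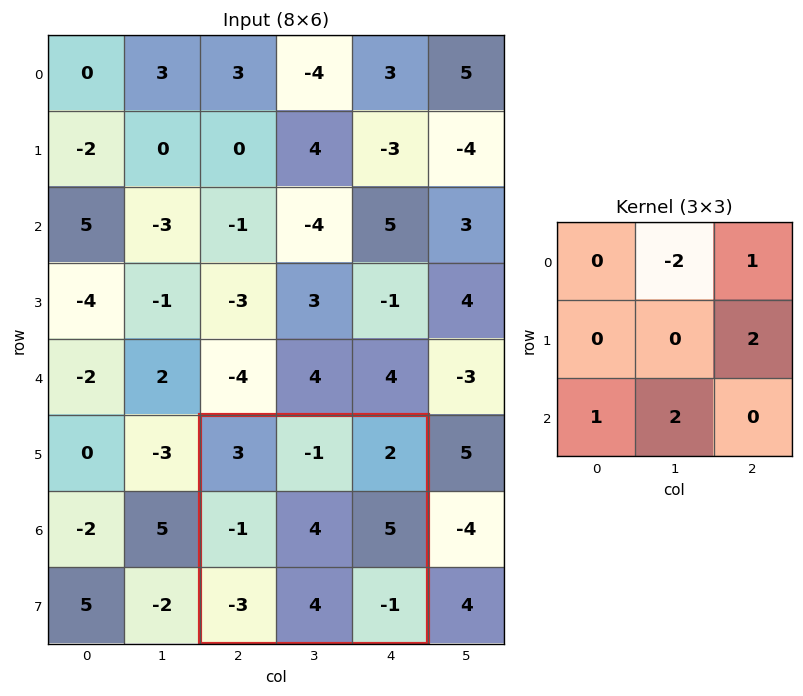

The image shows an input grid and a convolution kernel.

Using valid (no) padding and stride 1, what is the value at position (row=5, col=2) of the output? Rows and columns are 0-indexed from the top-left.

The receptive field on the input at this output position is [3 -1 2 / -1 4 5 / -3 4 -1]. Elementwise product with the kernel and sum: -1·-2 + 2·1 + 5·2 + -3·1 + 4·2.

19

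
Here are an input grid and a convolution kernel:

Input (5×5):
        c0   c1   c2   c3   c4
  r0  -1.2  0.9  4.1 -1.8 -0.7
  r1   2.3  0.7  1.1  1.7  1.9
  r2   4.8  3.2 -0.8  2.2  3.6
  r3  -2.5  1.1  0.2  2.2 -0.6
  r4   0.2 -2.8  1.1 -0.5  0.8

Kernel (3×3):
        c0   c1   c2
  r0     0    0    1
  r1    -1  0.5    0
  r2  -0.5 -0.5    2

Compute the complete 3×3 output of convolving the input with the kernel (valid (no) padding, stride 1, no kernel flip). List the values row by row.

-3.45 1.25 5.55
-1 1.85 1.4
5.75 1.05 5.8

Output[0,0]: The receptive field on the input at this output position is [-1.2 0.9 4.1 / 2.3 0.7 1.1 / 4.8 3.2 -0.8]. Elementwise product with the kernel and sum: 4.1·1 + 2.3·-1 + 0.7·0.5 + 4.8·-0.5 + 3.2·-0.5 + -0.8·2.
Output[0,1]: The receptive field on the input at this output position is [0.9 4.1 -1.8 / 0.7 1.1 1.7 / 3.2 -0.8 2.2]. Elementwise product with the kernel and sum: -1.8·1 + 0.7·-1 + 1.1·0.5 + 3.2·-0.5 + -0.8·-0.5 + 2.2·2.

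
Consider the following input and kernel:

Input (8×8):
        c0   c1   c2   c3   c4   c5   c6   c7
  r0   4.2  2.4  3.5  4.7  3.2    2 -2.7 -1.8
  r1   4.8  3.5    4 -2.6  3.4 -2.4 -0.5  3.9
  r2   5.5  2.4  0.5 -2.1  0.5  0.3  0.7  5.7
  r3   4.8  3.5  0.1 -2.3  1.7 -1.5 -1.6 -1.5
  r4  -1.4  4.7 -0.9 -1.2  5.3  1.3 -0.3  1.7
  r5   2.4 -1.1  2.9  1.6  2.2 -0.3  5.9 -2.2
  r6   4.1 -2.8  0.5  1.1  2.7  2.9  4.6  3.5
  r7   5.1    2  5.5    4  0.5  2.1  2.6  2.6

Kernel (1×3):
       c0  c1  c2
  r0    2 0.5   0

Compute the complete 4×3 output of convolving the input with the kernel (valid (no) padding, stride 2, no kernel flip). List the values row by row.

Output[0,0]: The receptive field on the input at this output position is [4.2 2.4 3.5]. Elementwise product with the kernel and sum: 4.2·2 + 2.4·0.5.

9.6 9.35 7.4
12.2 -0.05 1.15
-0.45 -2.4 11.25
6.8 1.55 6.85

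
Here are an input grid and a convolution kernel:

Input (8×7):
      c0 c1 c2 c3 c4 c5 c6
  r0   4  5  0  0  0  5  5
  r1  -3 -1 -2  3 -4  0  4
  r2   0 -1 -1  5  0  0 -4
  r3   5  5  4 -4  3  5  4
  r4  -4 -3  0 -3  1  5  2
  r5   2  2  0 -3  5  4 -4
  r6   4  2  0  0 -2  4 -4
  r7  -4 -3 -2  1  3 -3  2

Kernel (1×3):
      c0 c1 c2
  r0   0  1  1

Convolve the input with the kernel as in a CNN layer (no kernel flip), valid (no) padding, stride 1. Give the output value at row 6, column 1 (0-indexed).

The receptive field on the input at this output position is [2 0 0]. Elementwise product with the kernel and sum: 0·1 + 0·1.

0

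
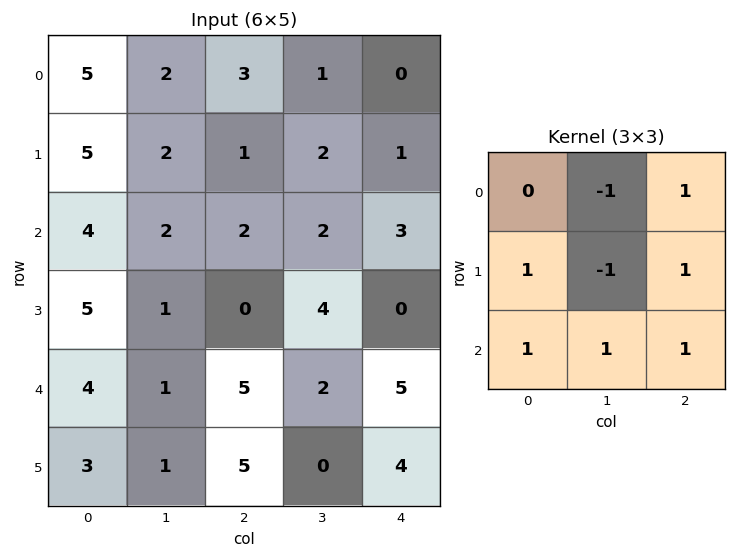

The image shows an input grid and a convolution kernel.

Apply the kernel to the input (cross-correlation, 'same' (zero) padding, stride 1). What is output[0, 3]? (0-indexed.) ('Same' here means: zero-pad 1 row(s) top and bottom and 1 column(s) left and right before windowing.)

6

The receptive field on the zero-padded input at this output position is [0 0 0 / 3 1 0 / 1 2 1]. Elementwise product with the kernel and sum: 0·-1 + 0·1 + 3·1 + 1·-1 + 0·1 + 1·1 + 2·1 + 1·1.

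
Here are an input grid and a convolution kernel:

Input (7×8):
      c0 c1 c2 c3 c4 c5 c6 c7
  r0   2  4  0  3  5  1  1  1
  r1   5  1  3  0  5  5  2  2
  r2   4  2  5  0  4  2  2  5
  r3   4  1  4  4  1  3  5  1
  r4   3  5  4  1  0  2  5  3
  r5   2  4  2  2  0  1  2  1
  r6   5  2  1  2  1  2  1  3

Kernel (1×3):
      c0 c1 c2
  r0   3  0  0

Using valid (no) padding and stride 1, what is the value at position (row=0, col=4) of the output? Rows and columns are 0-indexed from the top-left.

The receptive field on the input at this output position is [5 1 1]. Elementwise product with the kernel and sum: 5·3.

15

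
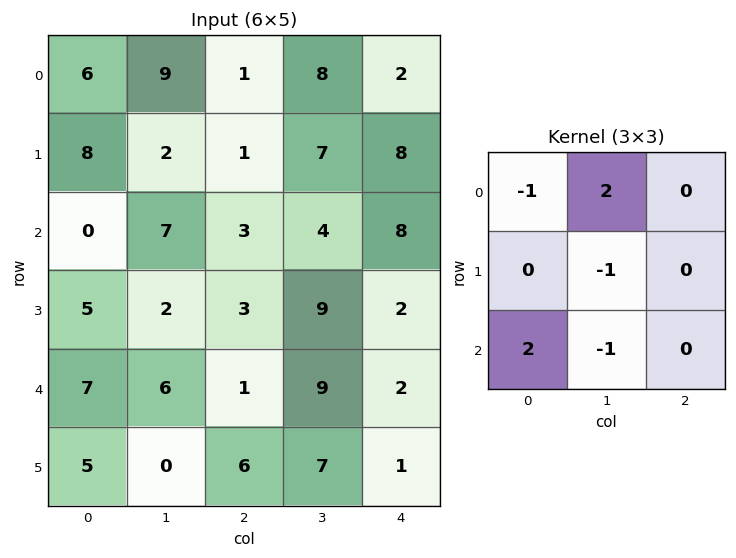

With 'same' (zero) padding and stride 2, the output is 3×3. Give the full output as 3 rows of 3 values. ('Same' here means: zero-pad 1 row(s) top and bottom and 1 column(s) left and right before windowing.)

-14 2 4
11 -2 17
-2 -3 6

Output[0,0]: The receptive field on the zero-padded input at this output position is [0 0 0 / 0 6 9 / 0 8 2]. Elementwise product with the kernel and sum: 0·-1 + 0·2 + 6·-1 + 0·2 + 8·-1.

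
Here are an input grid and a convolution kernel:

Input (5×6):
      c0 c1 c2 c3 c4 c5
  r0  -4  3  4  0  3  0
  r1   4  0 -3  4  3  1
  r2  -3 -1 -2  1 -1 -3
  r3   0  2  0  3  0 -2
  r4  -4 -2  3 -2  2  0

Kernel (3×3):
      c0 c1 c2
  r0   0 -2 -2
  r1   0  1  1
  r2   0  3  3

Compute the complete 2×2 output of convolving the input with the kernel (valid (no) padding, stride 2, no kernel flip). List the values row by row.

Output[0,0]: The receptive field on the input at this output position is [-4 3 4 / 4 0 -3 / -3 -1 -2]. Elementwise product with the kernel and sum: 3·-2 + 4·-2 + 0·1 + -3·1 + -1·3 + -2·3.

-26 1
11 3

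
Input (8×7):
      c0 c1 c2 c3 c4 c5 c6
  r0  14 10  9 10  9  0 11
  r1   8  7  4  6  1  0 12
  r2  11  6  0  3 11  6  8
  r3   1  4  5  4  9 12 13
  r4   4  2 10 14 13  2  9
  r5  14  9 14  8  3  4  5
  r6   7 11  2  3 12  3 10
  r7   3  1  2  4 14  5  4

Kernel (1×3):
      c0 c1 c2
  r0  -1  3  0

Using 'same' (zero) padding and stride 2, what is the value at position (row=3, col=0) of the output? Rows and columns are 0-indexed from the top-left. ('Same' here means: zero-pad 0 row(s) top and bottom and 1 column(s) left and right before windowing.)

The receptive field on the zero-padded input at this output position is [0 7 11]. Elementwise product with the kernel and sum: 0·-1 + 7·3.

21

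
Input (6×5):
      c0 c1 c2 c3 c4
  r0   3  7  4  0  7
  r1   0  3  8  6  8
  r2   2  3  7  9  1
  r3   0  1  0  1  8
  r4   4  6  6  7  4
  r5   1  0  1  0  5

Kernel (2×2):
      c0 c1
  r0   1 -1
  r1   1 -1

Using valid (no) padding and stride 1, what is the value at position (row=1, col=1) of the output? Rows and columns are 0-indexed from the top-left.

The receptive field on the input at this output position is [3 8 / 3 7]. Elementwise product with the kernel and sum: 3·1 + 8·-1 + 3·1 + 7·-1.

-9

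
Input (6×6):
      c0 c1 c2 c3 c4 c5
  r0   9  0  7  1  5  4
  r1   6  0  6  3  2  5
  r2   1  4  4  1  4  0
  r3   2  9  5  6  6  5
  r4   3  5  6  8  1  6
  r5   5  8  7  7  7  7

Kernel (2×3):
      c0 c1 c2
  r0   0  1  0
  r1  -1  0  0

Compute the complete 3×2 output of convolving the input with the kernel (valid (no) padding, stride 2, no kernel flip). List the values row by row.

-6 -5
2 -4
0 1

Output[0,0]: The receptive field on the input at this output position is [9 0 7 / 6 0 6]. Elementwise product with the kernel and sum: 0·1 + 6·-1.
Output[0,1]: The receptive field on the input at this output position is [7 1 5 / 6 3 2]. Elementwise product with the kernel and sum: 1·1 + 6·-1.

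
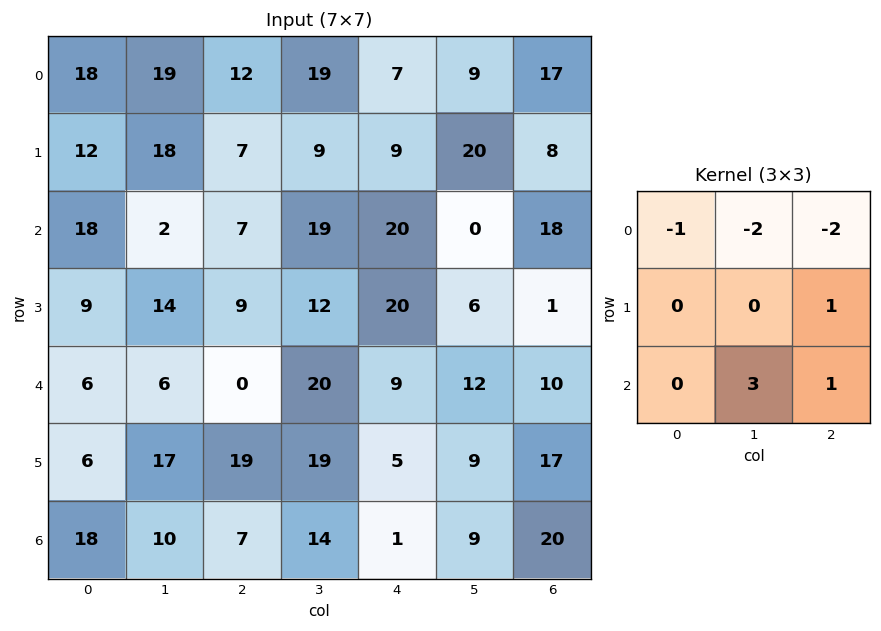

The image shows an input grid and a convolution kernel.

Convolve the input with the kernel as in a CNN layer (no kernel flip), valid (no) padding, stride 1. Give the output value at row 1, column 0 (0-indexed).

-4

The receptive field on the input at this output position is [12 18 7 / 18 2 7 / 9 14 9]. Elementwise product with the kernel and sum: 12·-1 + 18·-2 + 7·-2 + 7·1 + 14·3 + 9·1.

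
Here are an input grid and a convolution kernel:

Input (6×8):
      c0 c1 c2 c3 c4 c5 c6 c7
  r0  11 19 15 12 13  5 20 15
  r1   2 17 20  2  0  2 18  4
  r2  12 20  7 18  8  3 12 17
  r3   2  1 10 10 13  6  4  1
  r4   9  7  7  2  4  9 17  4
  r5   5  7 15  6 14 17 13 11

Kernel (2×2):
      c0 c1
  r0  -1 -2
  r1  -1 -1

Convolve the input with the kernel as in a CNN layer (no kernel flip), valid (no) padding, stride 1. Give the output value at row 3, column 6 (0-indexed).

The receptive field on the input at this output position is [4 1 / 17 4]. Elementwise product with the kernel and sum: 4·-1 + 1·-2 + 17·-1 + 4·-1.

-27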